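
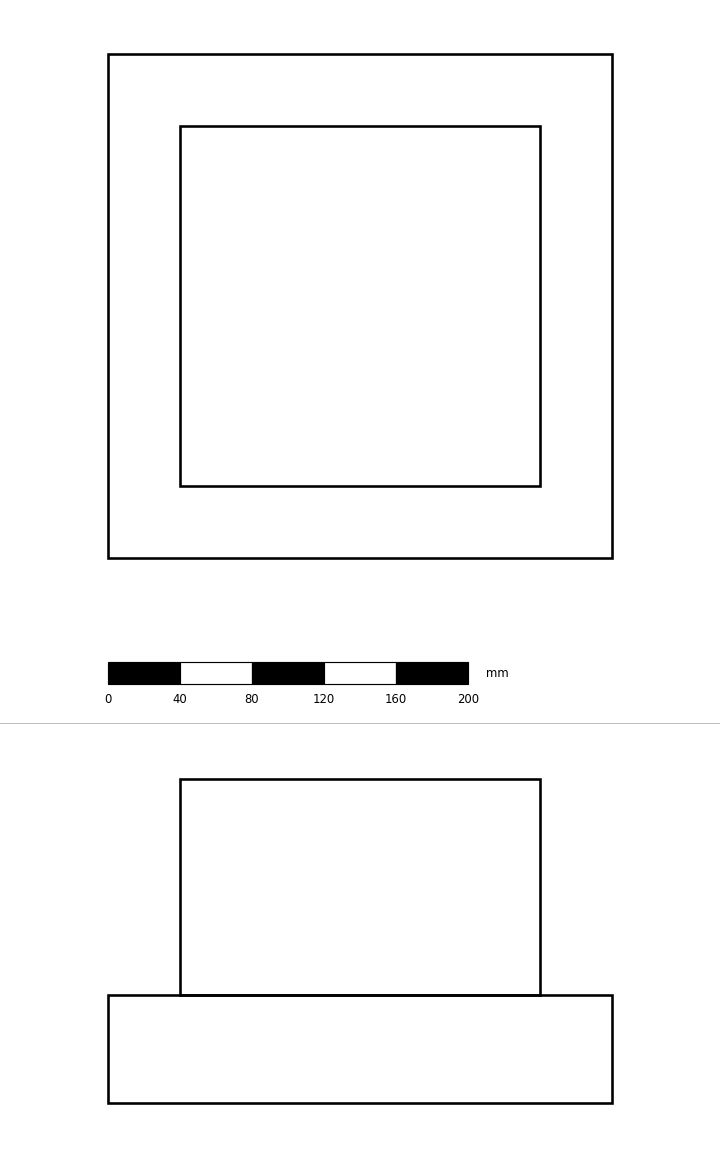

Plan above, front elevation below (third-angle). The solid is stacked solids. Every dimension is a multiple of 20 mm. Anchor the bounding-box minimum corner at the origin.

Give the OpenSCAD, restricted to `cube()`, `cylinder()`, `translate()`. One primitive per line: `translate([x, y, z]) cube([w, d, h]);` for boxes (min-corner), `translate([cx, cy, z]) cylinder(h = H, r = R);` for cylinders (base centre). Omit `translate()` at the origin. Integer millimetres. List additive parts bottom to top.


cube([280, 280, 60]);
translate([40, 40, 60]) cube([200, 200, 120]);


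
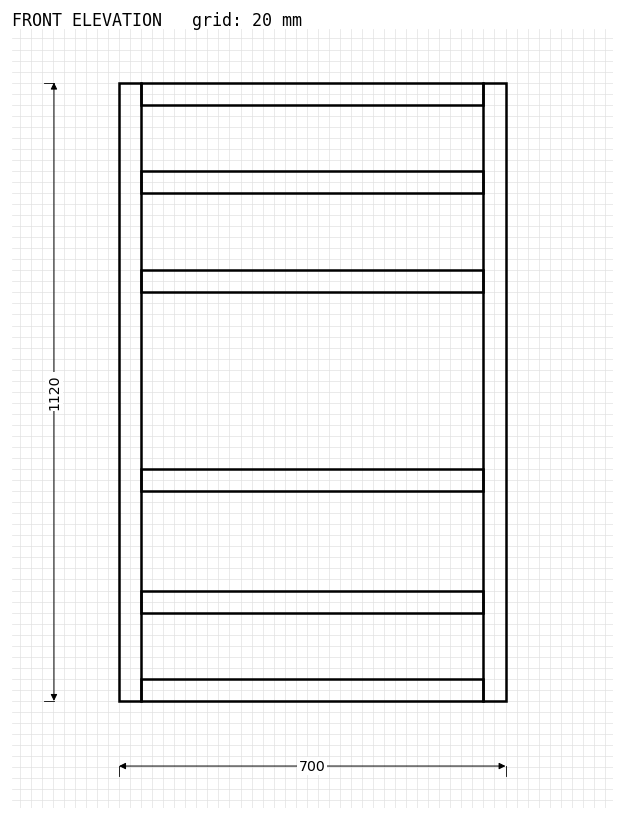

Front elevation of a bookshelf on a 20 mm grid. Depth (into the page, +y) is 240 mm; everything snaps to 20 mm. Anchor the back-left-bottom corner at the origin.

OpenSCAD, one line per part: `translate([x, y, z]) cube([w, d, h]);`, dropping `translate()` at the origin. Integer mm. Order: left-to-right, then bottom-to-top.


cube([40, 240, 1120]);
translate([40, 0, 0]) cube([620, 240, 40]);
translate([40, 0, 160]) cube([620, 240, 40]);
translate([40, 0, 380]) cube([620, 240, 40]);
translate([40, 0, 740]) cube([620, 240, 40]);
translate([40, 0, 920]) cube([620, 240, 40]);
translate([40, 0, 1080]) cube([620, 240, 40]);
translate([660, 0, 0]) cube([40, 240, 1120]);


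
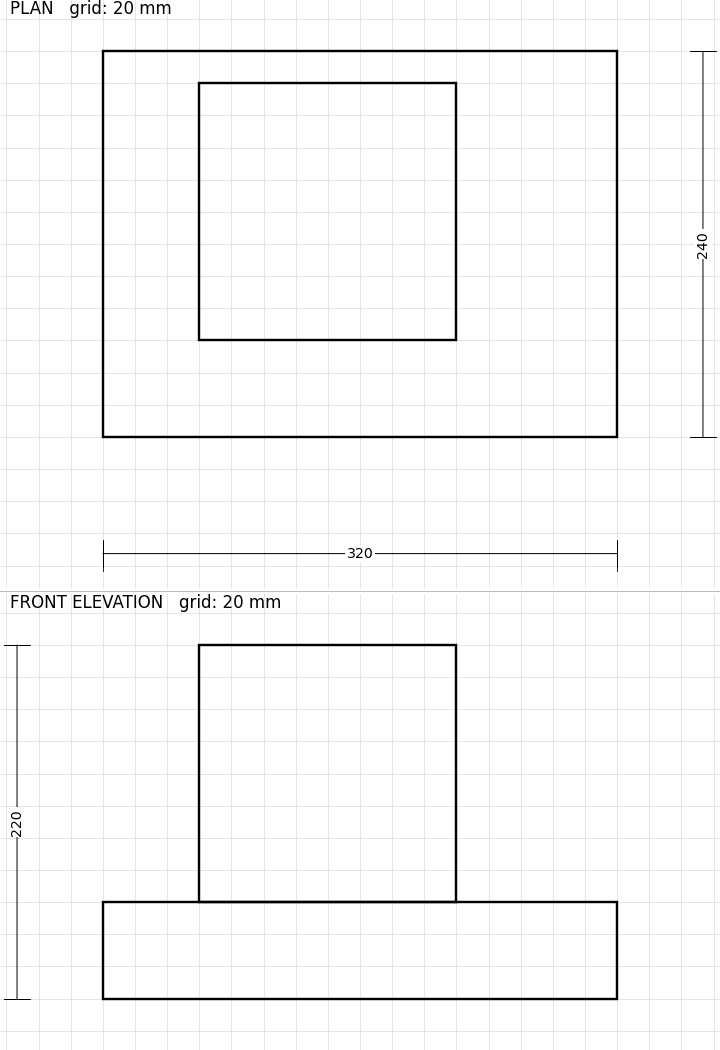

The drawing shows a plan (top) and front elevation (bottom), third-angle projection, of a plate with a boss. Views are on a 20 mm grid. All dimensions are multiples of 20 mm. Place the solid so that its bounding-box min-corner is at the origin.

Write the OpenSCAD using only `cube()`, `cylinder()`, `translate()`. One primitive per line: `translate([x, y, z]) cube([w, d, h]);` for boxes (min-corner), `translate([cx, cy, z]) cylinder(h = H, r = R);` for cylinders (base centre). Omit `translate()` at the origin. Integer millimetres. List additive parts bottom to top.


cube([320, 240, 60]);
translate([60, 60, 60]) cube([160, 160, 160]);


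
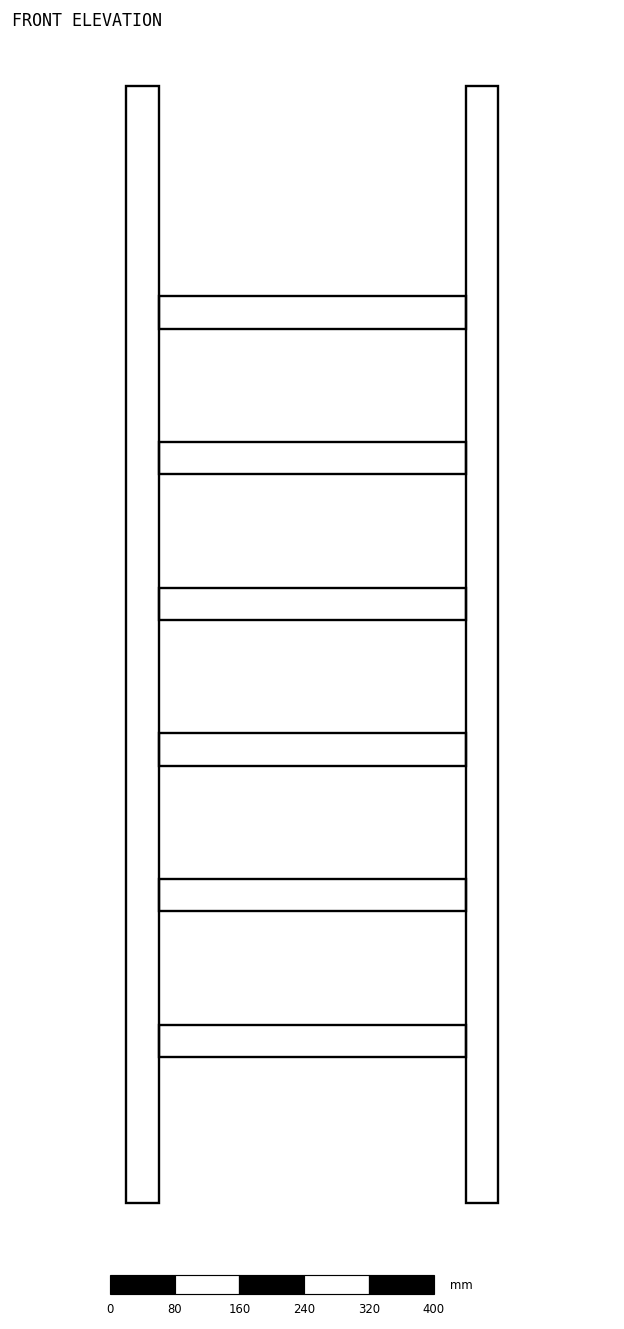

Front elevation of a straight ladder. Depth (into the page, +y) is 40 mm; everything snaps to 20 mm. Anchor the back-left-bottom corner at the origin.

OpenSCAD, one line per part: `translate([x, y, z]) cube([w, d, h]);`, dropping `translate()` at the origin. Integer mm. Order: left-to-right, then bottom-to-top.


cube([40, 40, 1380]);
translate([40, 0, 180]) cube([380, 40, 40]);
translate([40, 0, 360]) cube([380, 40, 40]);
translate([40, 0, 540]) cube([380, 40, 40]);
translate([40, 0, 720]) cube([380, 40, 40]);
translate([40, 0, 900]) cube([380, 40, 40]);
translate([40, 0, 1080]) cube([380, 40, 40]);
translate([420, 0, 0]) cube([40, 40, 1380]);


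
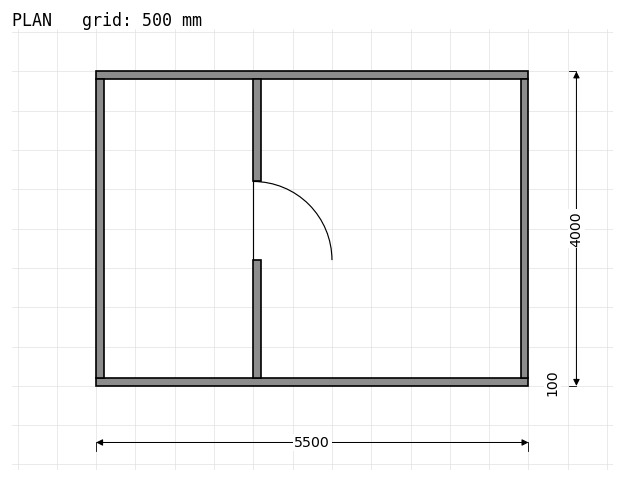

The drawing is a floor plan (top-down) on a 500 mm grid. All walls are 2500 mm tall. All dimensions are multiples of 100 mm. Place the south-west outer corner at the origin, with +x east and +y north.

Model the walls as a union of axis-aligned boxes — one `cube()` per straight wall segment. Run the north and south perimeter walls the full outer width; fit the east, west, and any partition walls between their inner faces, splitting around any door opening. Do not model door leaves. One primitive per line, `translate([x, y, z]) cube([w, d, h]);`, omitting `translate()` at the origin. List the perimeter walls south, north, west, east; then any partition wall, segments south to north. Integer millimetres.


cube([5500, 100, 2500]);
translate([0, 3900, 0]) cube([5500, 100, 2500]);
translate([0, 100, 0]) cube([100, 3800, 2500]);
translate([5400, 100, 0]) cube([100, 3800, 2500]);
translate([2000, 100, 0]) cube([100, 1500, 2500]);
translate([2000, 2600, 0]) cube([100, 1300, 2500]);


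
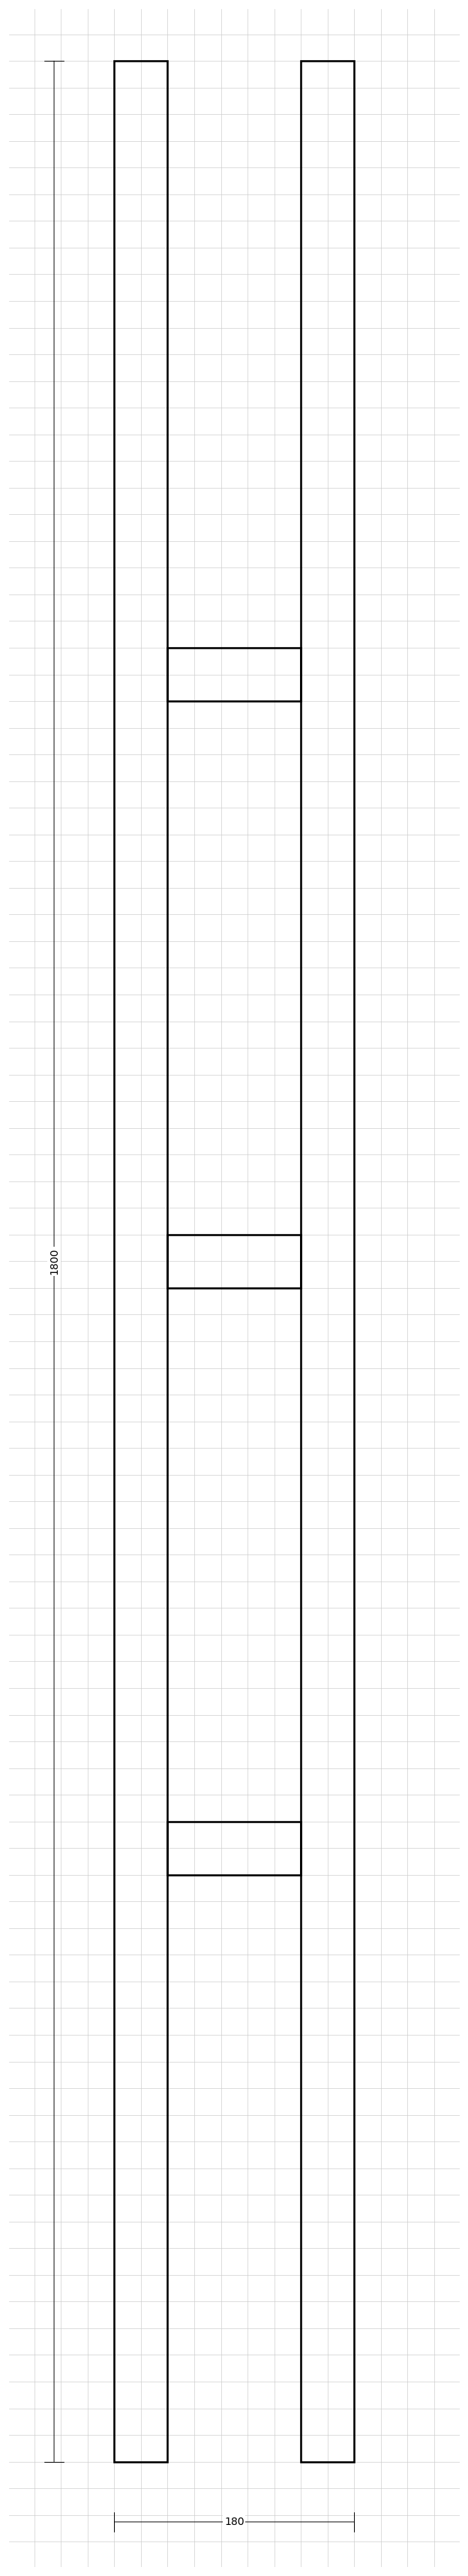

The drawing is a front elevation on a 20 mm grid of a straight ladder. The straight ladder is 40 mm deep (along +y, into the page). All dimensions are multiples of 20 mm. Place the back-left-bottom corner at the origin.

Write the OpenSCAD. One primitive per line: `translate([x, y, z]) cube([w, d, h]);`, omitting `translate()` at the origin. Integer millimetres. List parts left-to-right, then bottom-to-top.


cube([40, 40, 1800]);
translate([40, 0, 440]) cube([100, 40, 40]);
translate([40, 0, 880]) cube([100, 40, 40]);
translate([40, 0, 1320]) cube([100, 40, 40]);
translate([140, 0, 0]) cube([40, 40, 1800]);


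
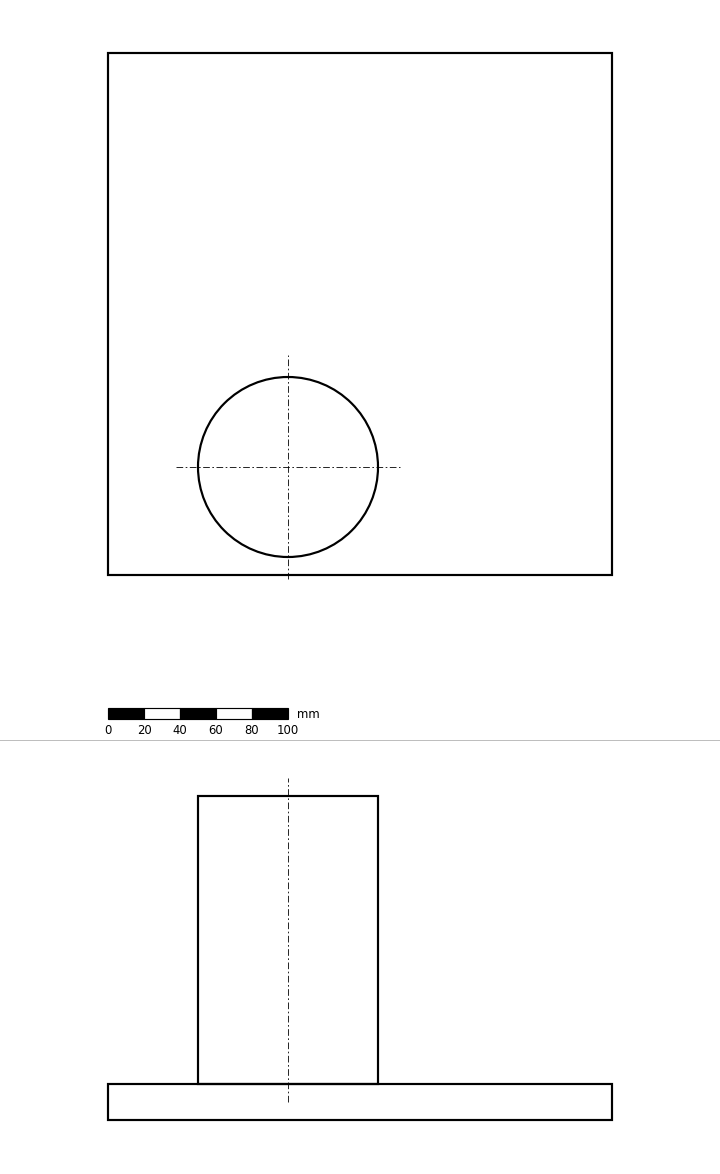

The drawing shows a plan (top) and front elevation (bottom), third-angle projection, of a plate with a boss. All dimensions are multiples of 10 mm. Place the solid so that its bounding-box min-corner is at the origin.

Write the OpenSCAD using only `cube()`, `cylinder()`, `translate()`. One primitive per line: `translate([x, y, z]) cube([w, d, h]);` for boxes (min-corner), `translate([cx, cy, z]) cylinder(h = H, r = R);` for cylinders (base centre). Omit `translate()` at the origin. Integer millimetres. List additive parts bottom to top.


cube([280, 290, 20]);
translate([100, 60, 20]) cylinder(h = 160, r = 50);


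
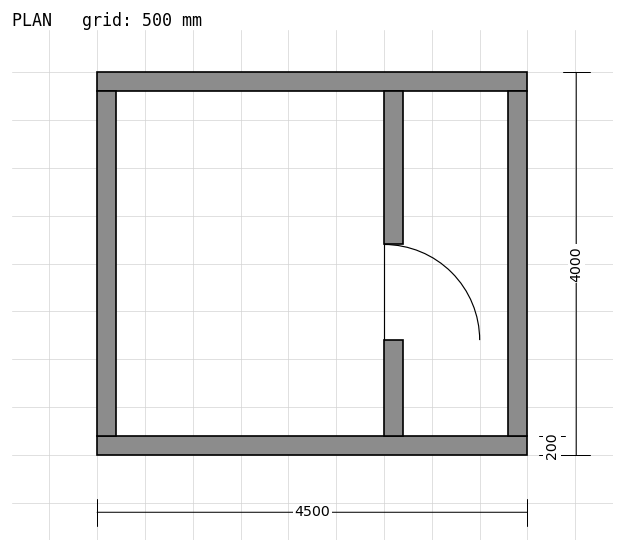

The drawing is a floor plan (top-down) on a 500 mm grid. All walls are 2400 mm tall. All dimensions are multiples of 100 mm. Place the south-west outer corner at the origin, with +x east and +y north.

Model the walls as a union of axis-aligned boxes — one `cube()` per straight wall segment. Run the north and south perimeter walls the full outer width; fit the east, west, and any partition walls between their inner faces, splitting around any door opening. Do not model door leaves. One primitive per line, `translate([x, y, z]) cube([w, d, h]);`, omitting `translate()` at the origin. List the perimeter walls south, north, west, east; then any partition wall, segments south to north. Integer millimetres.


cube([4500, 200, 2400]);
translate([0, 3800, 0]) cube([4500, 200, 2400]);
translate([0, 200, 0]) cube([200, 3600, 2400]);
translate([4300, 200, 0]) cube([200, 3600, 2400]);
translate([3000, 200, 0]) cube([200, 1000, 2400]);
translate([3000, 2200, 0]) cube([200, 1600, 2400]);


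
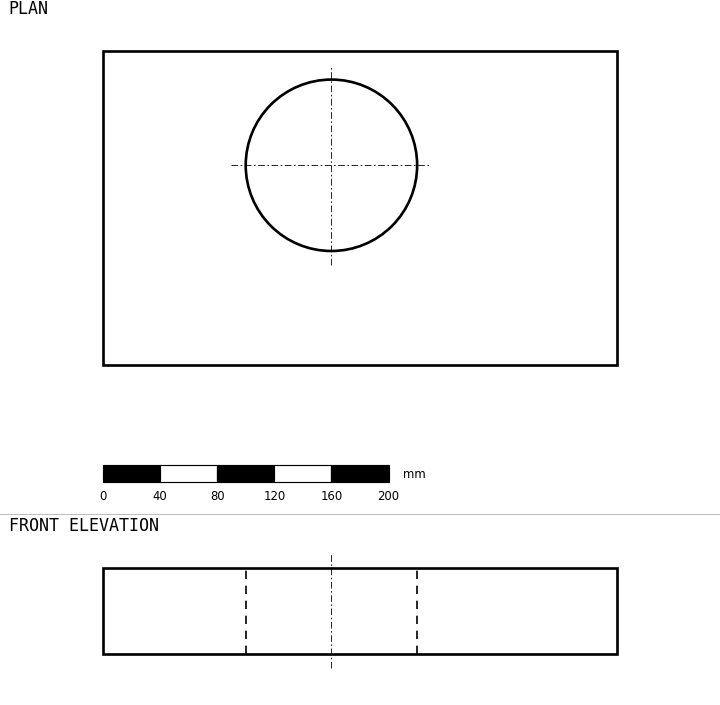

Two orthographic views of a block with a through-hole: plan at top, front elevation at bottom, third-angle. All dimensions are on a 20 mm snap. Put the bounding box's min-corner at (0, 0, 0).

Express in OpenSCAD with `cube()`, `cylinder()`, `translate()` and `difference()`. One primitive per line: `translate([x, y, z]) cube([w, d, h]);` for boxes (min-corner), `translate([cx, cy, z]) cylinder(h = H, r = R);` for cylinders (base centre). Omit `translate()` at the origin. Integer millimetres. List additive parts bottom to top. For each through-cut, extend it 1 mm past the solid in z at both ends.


difference() {
  cube([360, 220, 60]);
  translate([160, 140, -1]) cylinder(h = 62, r = 60);
}


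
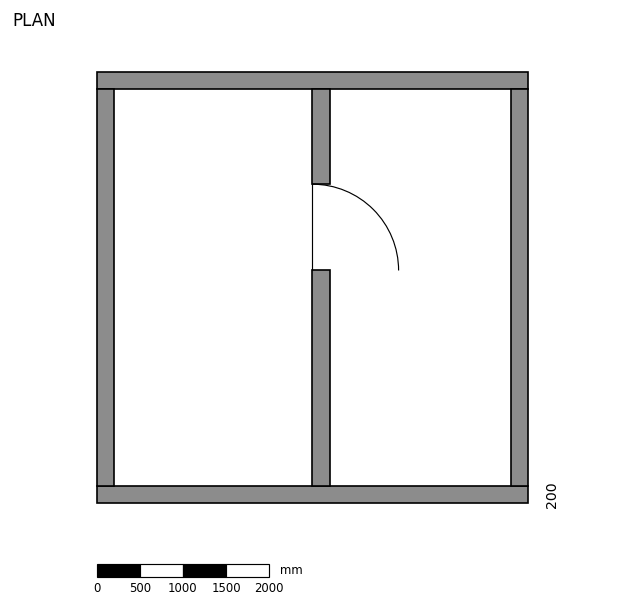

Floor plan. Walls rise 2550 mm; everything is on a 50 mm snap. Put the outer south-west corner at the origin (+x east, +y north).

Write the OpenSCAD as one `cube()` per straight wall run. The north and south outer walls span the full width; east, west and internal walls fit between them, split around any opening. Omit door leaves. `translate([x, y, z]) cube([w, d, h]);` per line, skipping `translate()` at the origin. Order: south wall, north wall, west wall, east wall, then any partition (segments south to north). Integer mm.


cube([5000, 200, 2550]);
translate([0, 4800, 0]) cube([5000, 200, 2550]);
translate([0, 200, 0]) cube([200, 4600, 2550]);
translate([4800, 200, 0]) cube([200, 4600, 2550]);
translate([2500, 200, 0]) cube([200, 2500, 2550]);
translate([2500, 3700, 0]) cube([200, 1100, 2550]);


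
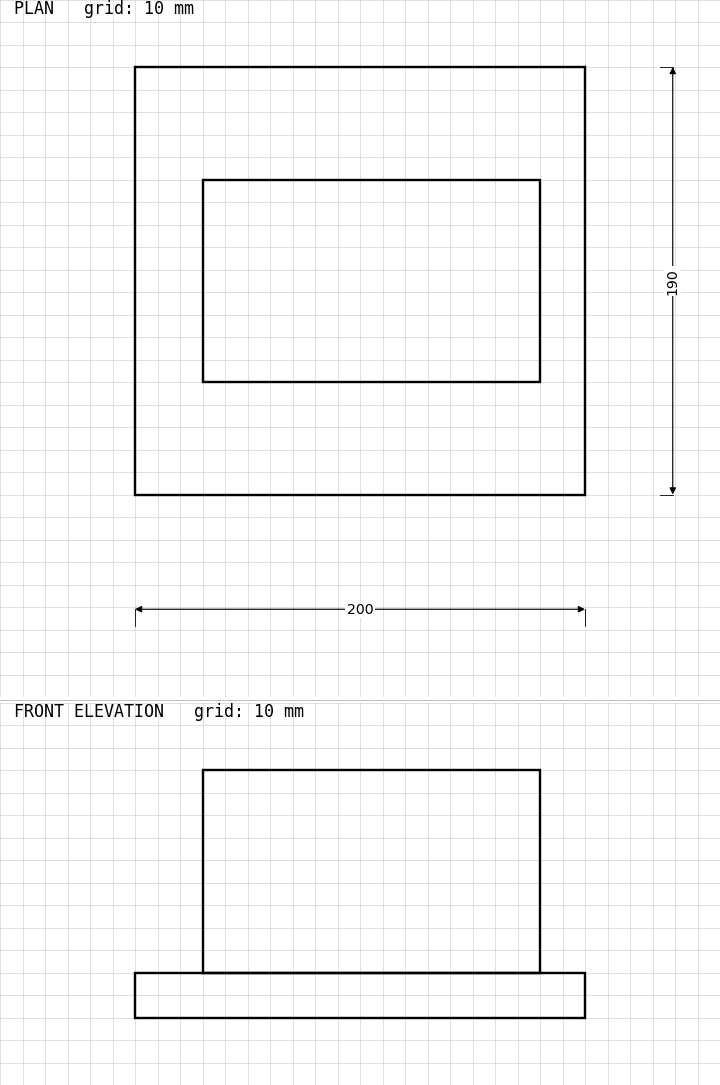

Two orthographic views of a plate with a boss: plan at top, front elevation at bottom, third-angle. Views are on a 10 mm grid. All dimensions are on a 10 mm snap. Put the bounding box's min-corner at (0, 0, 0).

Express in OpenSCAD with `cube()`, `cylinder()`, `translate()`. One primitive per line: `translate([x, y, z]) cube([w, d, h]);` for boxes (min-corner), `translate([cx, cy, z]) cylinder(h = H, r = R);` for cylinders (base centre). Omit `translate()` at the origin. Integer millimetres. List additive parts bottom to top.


cube([200, 190, 20]);
translate([30, 50, 20]) cube([150, 90, 90]);


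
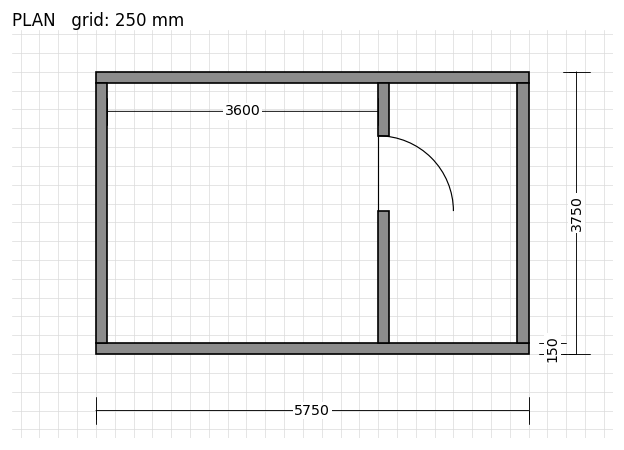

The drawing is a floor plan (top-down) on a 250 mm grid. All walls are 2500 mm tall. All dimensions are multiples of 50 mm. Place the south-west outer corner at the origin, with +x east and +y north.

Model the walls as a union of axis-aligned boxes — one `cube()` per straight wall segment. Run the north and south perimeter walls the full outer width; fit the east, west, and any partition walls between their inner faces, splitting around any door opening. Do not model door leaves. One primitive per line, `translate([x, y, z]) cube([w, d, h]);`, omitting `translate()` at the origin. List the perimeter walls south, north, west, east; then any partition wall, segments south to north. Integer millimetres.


cube([5750, 150, 2500]);
translate([0, 3600, 0]) cube([5750, 150, 2500]);
translate([0, 150, 0]) cube([150, 3450, 2500]);
translate([5600, 150, 0]) cube([150, 3450, 2500]);
translate([3750, 150, 0]) cube([150, 1750, 2500]);
translate([3750, 2900, 0]) cube([150, 700, 2500]);


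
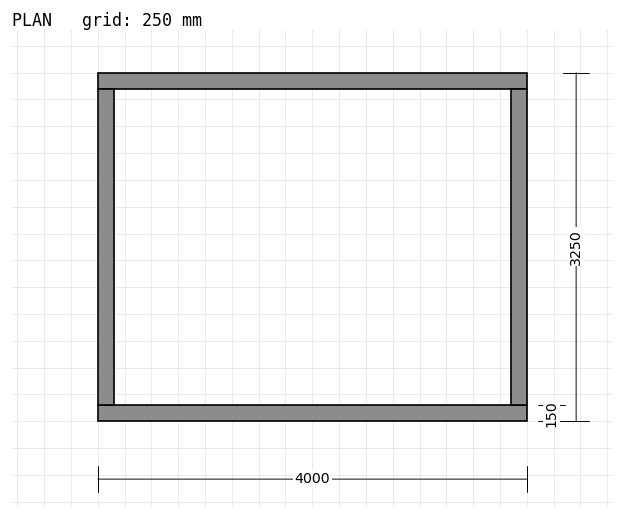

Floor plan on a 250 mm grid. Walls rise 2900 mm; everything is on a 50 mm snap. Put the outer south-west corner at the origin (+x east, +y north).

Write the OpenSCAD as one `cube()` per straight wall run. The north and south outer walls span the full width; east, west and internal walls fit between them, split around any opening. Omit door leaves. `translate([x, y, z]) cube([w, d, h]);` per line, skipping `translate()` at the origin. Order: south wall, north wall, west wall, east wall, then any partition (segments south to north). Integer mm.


cube([4000, 150, 2900]);
translate([0, 3100, 0]) cube([4000, 150, 2900]);
translate([0, 150, 0]) cube([150, 2950, 2900]);
translate([3850, 150, 0]) cube([150, 2950, 2900]);


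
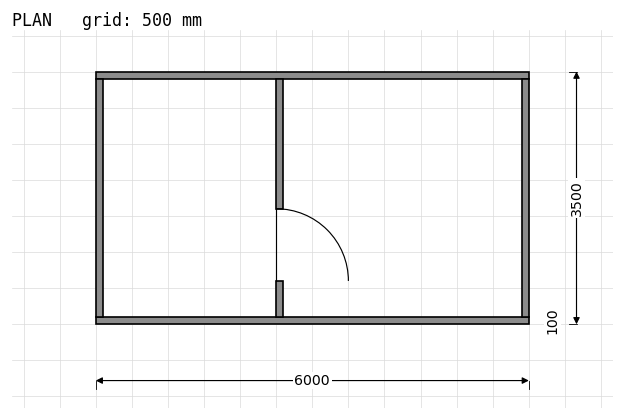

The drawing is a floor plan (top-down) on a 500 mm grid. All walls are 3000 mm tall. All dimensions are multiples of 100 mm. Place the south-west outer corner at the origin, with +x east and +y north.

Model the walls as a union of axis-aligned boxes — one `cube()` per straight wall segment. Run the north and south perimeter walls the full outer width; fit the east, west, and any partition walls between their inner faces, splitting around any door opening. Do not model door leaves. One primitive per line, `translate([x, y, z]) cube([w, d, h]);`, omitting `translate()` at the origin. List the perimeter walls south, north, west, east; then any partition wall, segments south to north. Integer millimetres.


cube([6000, 100, 3000]);
translate([0, 3400, 0]) cube([6000, 100, 3000]);
translate([0, 100, 0]) cube([100, 3300, 3000]);
translate([5900, 100, 0]) cube([100, 3300, 3000]);
translate([2500, 100, 0]) cube([100, 500, 3000]);
translate([2500, 1600, 0]) cube([100, 1800, 3000]);


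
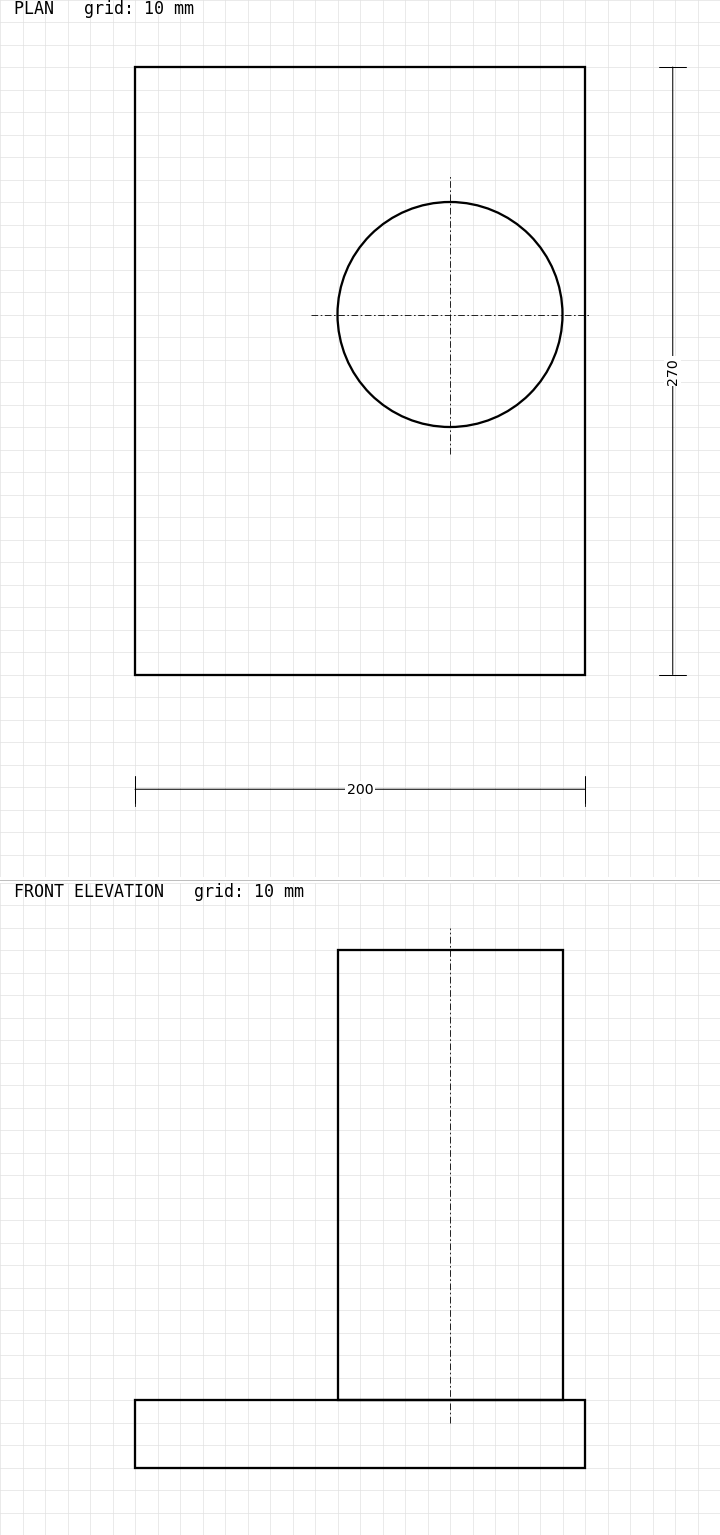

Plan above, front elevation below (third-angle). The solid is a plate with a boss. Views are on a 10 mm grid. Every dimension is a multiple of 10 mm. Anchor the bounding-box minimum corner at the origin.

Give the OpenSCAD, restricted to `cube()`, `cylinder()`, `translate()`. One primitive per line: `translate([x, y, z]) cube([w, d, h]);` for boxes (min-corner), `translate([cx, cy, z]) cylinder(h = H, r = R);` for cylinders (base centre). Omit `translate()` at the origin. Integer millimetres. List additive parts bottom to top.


cube([200, 270, 30]);
translate([140, 160, 30]) cylinder(h = 200, r = 50);


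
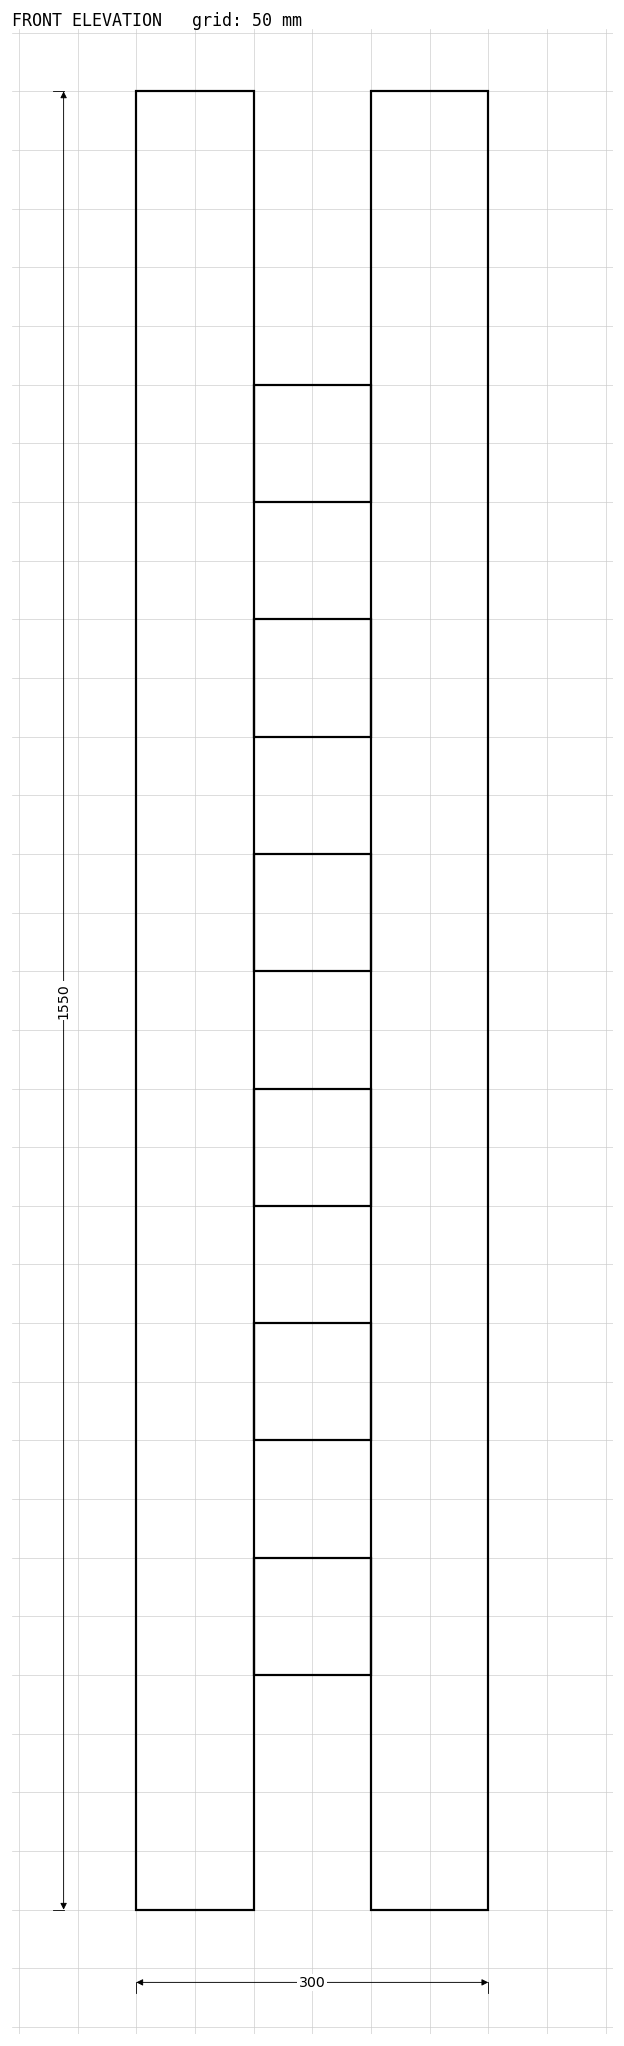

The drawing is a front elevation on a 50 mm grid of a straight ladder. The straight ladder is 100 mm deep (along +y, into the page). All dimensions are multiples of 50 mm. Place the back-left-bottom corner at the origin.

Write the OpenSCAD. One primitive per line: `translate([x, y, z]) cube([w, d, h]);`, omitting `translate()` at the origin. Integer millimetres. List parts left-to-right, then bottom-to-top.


cube([100, 100, 1550]);
translate([100, 0, 200]) cube([100, 100, 100]);
translate([100, 0, 400]) cube([100, 100, 100]);
translate([100, 0, 600]) cube([100, 100, 100]);
translate([100, 0, 800]) cube([100, 100, 100]);
translate([100, 0, 1000]) cube([100, 100, 100]);
translate([100, 0, 1200]) cube([100, 100, 100]);
translate([200, 0, 0]) cube([100, 100, 1550]);


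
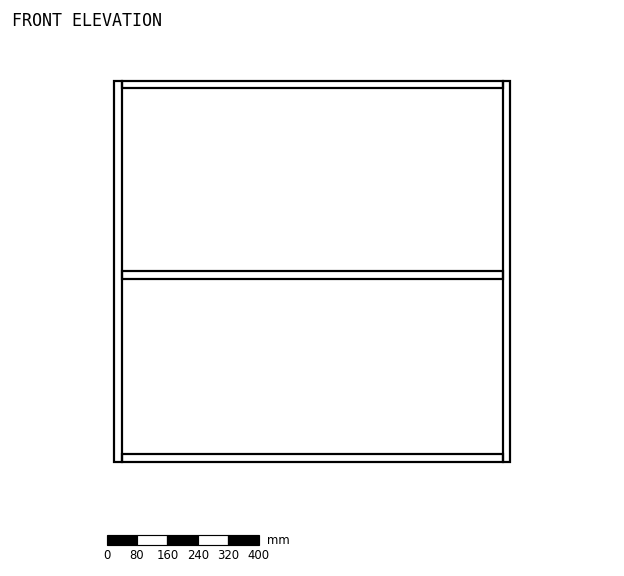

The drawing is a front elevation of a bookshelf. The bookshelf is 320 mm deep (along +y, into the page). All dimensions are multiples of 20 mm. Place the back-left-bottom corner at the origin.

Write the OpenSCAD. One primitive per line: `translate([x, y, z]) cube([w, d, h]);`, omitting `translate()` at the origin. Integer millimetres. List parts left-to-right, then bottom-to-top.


cube([20, 320, 1000]);
translate([20, 0, 0]) cube([1000, 320, 20]);
translate([20, 0, 480]) cube([1000, 320, 20]);
translate([20, 0, 980]) cube([1000, 320, 20]);
translate([1020, 0, 0]) cube([20, 320, 1000]);


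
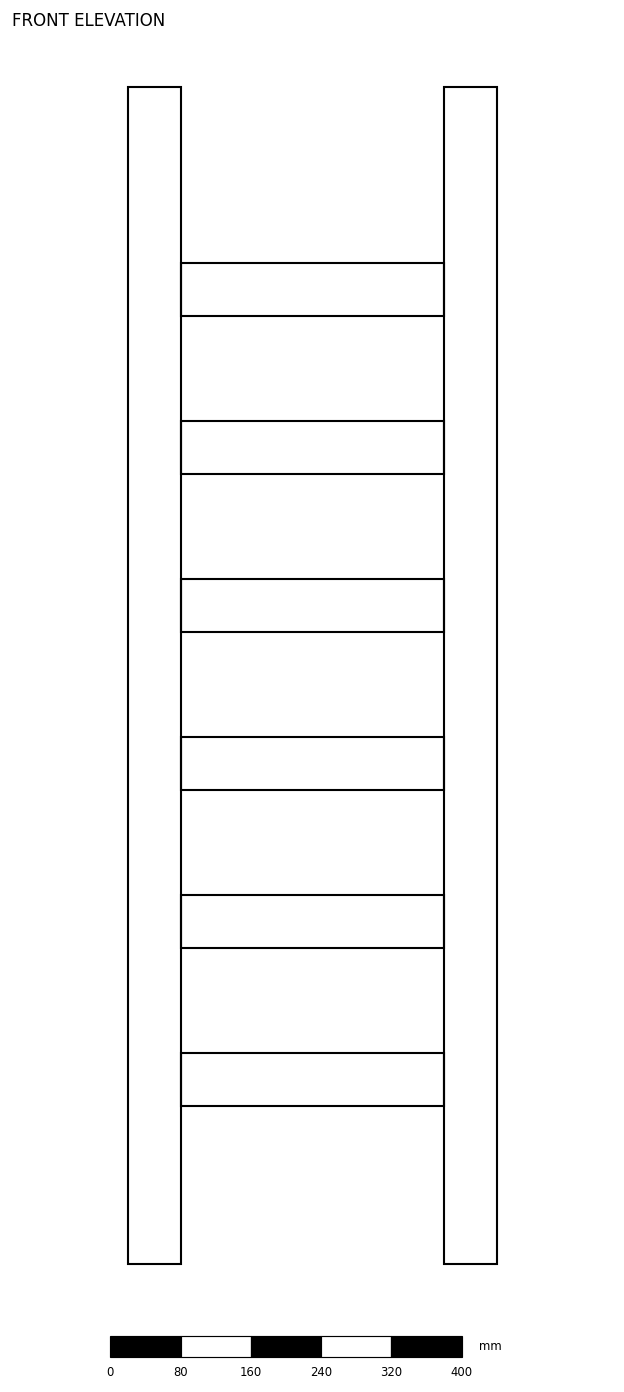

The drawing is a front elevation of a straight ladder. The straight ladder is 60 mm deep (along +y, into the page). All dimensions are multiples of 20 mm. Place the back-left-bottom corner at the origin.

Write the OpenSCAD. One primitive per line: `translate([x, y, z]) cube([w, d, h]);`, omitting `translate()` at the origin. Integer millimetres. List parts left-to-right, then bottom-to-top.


cube([60, 60, 1340]);
translate([60, 0, 180]) cube([300, 60, 60]);
translate([60, 0, 360]) cube([300, 60, 60]);
translate([60, 0, 540]) cube([300, 60, 60]);
translate([60, 0, 720]) cube([300, 60, 60]);
translate([60, 0, 900]) cube([300, 60, 60]);
translate([60, 0, 1080]) cube([300, 60, 60]);
translate([360, 0, 0]) cube([60, 60, 1340]);


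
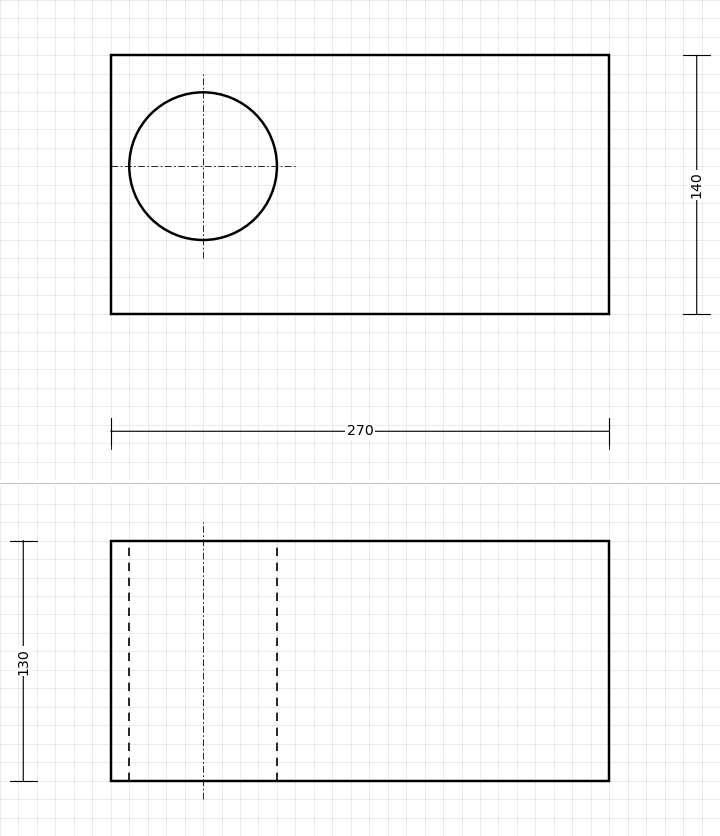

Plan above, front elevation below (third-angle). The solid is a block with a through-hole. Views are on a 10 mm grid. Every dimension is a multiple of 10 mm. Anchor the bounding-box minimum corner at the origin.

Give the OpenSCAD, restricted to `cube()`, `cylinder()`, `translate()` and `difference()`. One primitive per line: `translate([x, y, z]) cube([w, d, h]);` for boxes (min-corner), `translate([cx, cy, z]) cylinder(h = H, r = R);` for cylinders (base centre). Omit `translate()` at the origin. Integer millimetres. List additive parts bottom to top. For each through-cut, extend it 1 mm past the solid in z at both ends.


difference() {
  cube([270, 140, 130]);
  translate([50, 80, -1]) cylinder(h = 132, r = 40);
}


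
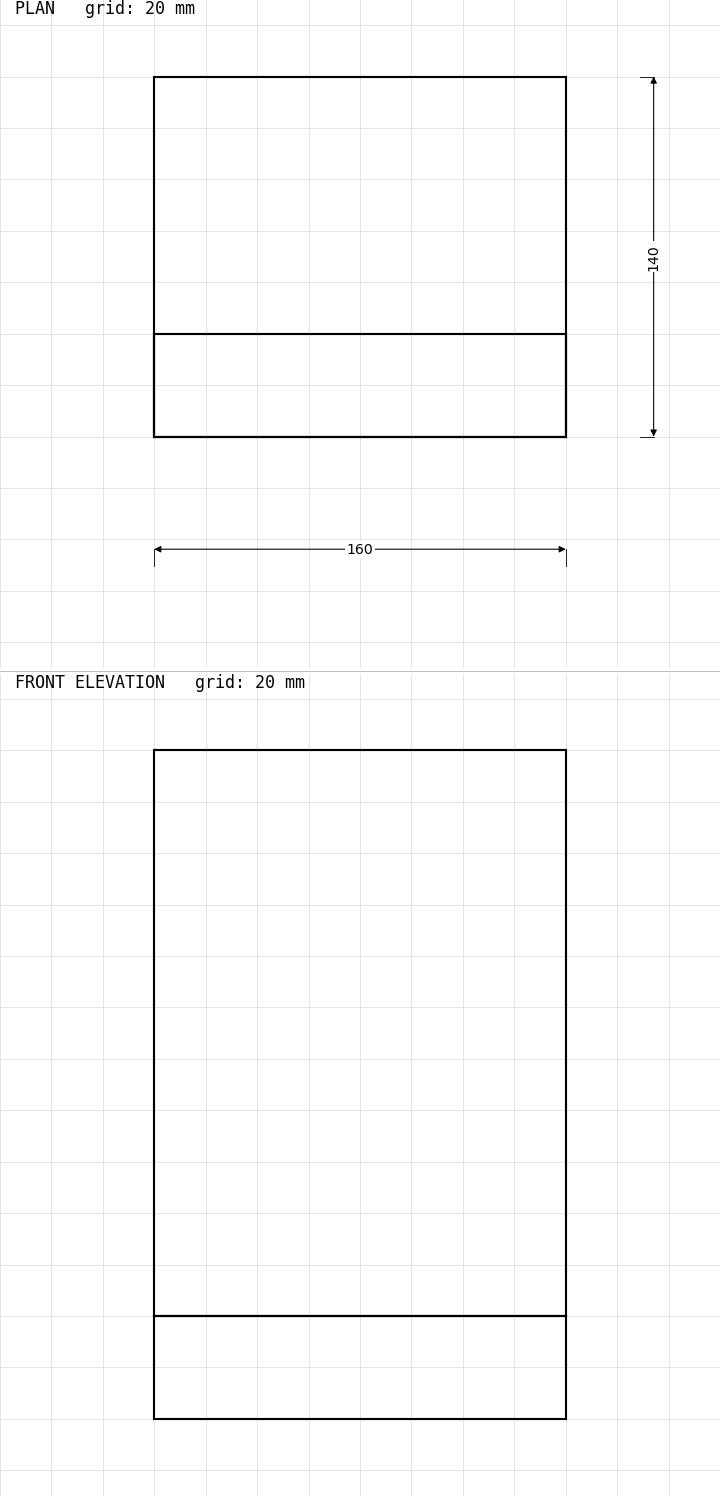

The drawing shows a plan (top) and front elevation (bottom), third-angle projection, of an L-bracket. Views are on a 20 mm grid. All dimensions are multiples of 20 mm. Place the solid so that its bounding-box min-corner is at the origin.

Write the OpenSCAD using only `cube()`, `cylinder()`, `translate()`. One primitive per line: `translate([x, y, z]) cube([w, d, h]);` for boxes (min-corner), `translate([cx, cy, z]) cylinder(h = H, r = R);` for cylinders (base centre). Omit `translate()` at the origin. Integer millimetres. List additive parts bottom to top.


cube([160, 140, 40]);
translate([0, 0, 40]) cube([160, 40, 220]);


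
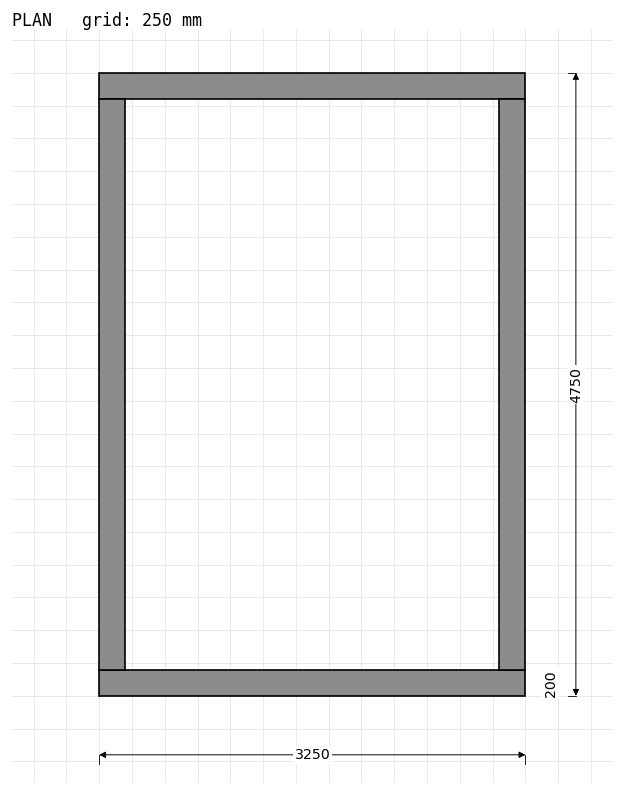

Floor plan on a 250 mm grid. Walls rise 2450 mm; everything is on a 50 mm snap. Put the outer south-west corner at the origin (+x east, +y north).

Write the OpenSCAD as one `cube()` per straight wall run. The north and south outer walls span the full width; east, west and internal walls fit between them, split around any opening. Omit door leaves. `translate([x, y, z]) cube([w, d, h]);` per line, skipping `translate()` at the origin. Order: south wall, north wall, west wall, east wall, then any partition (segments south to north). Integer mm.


cube([3250, 200, 2450]);
translate([0, 4550, 0]) cube([3250, 200, 2450]);
translate([0, 200, 0]) cube([200, 4350, 2450]);
translate([3050, 200, 0]) cube([200, 4350, 2450]);


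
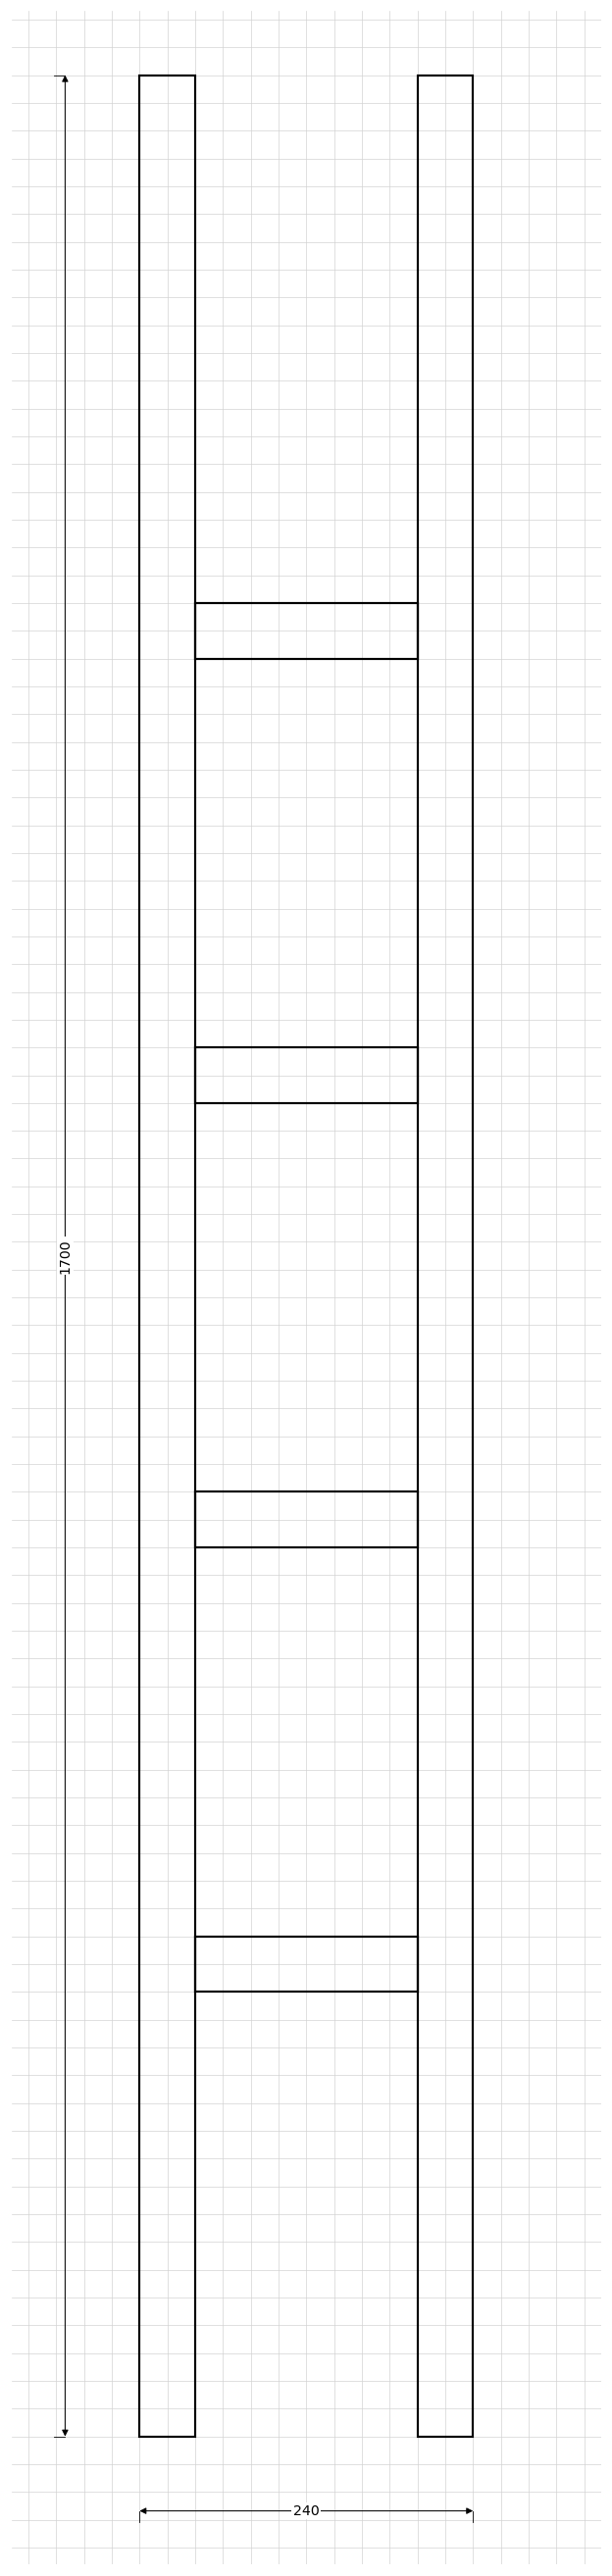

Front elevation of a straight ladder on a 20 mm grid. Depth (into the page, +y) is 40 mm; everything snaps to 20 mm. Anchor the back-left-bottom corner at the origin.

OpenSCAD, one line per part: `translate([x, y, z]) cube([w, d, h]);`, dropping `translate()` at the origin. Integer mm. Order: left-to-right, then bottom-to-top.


cube([40, 40, 1700]);
translate([40, 0, 320]) cube([160, 40, 40]);
translate([40, 0, 640]) cube([160, 40, 40]);
translate([40, 0, 960]) cube([160, 40, 40]);
translate([40, 0, 1280]) cube([160, 40, 40]);
translate([200, 0, 0]) cube([40, 40, 1700]);


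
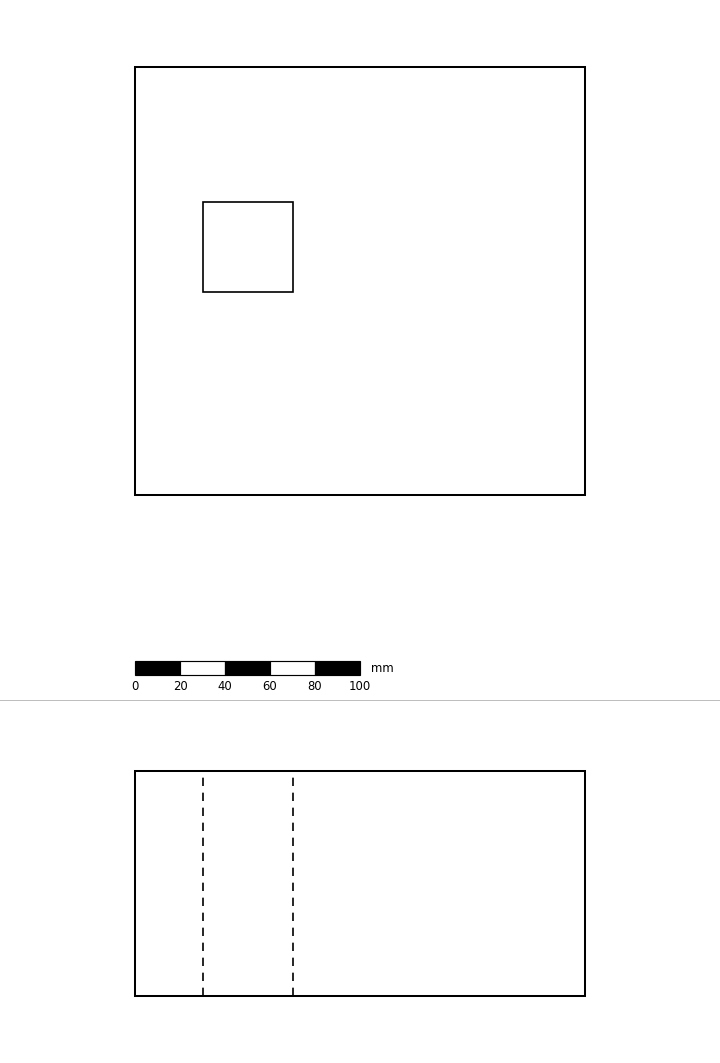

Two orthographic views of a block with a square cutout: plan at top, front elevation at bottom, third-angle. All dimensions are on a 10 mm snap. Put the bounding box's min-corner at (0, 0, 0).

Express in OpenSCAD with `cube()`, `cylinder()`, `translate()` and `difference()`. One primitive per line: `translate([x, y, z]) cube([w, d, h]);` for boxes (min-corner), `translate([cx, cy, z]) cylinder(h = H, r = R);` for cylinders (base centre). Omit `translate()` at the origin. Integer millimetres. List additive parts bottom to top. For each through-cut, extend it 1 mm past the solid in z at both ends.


difference() {
  cube([200, 190, 100]);
  translate([30, 90, -1]) cube([40, 40, 102]);
}


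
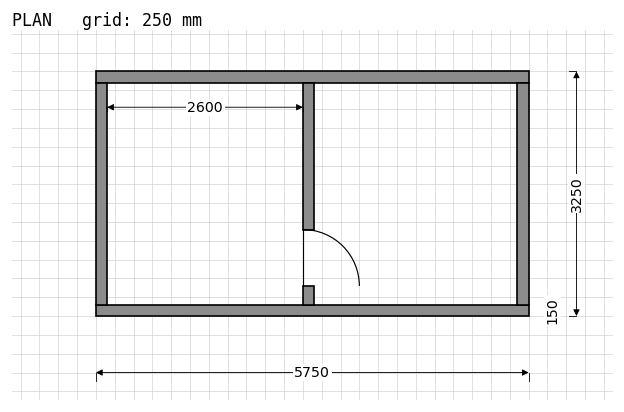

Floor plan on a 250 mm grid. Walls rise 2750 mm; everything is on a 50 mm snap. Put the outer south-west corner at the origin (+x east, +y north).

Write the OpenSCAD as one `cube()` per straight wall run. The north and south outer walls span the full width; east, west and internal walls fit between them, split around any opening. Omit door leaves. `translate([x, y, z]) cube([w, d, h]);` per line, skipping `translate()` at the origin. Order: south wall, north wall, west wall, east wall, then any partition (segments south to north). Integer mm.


cube([5750, 150, 2750]);
translate([0, 3100, 0]) cube([5750, 150, 2750]);
translate([0, 150, 0]) cube([150, 2950, 2750]);
translate([5600, 150, 0]) cube([150, 2950, 2750]);
translate([2750, 150, 0]) cube([150, 250, 2750]);
translate([2750, 1150, 0]) cube([150, 1950, 2750]);


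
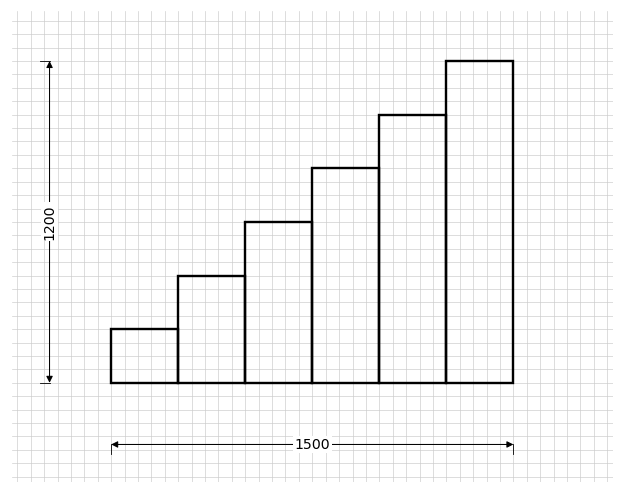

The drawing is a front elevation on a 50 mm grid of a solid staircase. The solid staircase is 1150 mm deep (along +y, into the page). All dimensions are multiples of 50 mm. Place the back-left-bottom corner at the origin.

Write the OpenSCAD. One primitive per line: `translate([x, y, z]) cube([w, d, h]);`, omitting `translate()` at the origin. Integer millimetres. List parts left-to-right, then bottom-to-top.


cube([250, 1150, 200]);
translate([250, 0, 0]) cube([250, 1150, 400]);
translate([500, 0, 0]) cube([250, 1150, 600]);
translate([750, 0, 0]) cube([250, 1150, 800]);
translate([1000, 0, 0]) cube([250, 1150, 1000]);
translate([1250, 0, 0]) cube([250, 1150, 1200]);


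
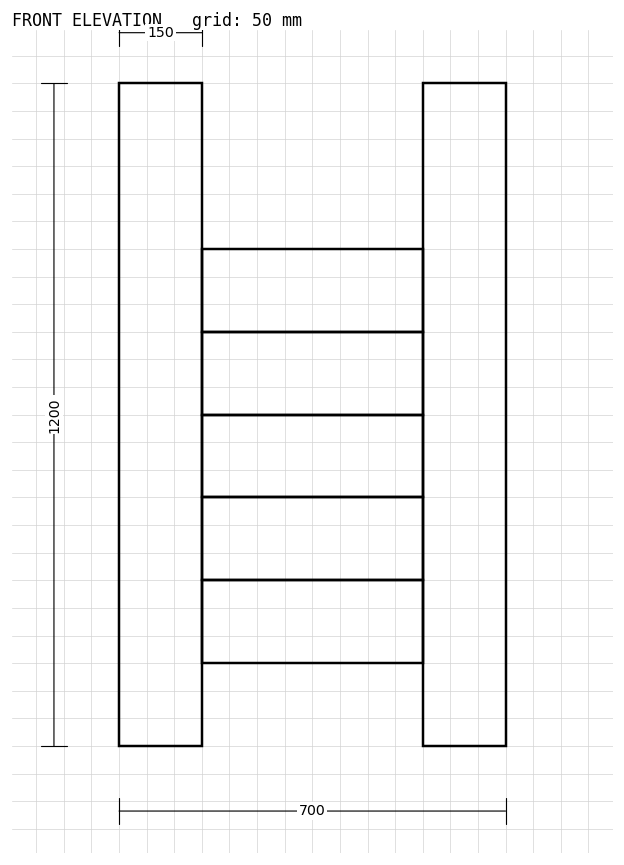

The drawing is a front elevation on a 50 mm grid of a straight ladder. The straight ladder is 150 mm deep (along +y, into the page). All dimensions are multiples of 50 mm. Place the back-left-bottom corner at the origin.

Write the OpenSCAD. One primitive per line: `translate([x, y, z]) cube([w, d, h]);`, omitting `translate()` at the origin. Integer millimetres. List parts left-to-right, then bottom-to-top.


cube([150, 150, 1200]);
translate([150, 0, 150]) cube([400, 150, 150]);
translate([150, 0, 300]) cube([400, 150, 150]);
translate([150, 0, 450]) cube([400, 150, 150]);
translate([150, 0, 600]) cube([400, 150, 150]);
translate([150, 0, 750]) cube([400, 150, 150]);
translate([550, 0, 0]) cube([150, 150, 1200]);


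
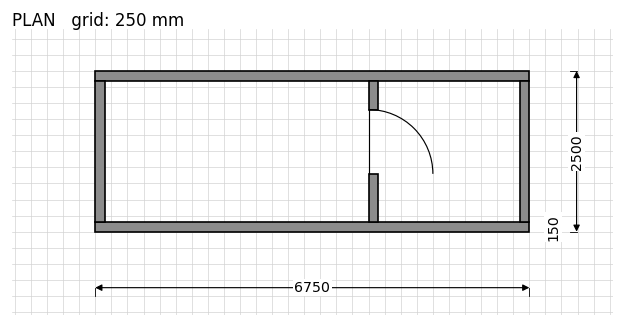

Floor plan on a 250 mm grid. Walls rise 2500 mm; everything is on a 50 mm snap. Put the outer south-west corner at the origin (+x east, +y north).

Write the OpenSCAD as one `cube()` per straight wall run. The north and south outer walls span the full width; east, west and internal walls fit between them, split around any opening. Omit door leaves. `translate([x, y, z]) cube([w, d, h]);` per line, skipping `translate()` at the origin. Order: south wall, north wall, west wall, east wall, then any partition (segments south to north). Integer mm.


cube([6750, 150, 2500]);
translate([0, 2350, 0]) cube([6750, 150, 2500]);
translate([0, 150, 0]) cube([150, 2200, 2500]);
translate([6600, 150, 0]) cube([150, 2200, 2500]);
translate([4250, 150, 0]) cube([150, 750, 2500]);
translate([4250, 1900, 0]) cube([150, 450, 2500]);


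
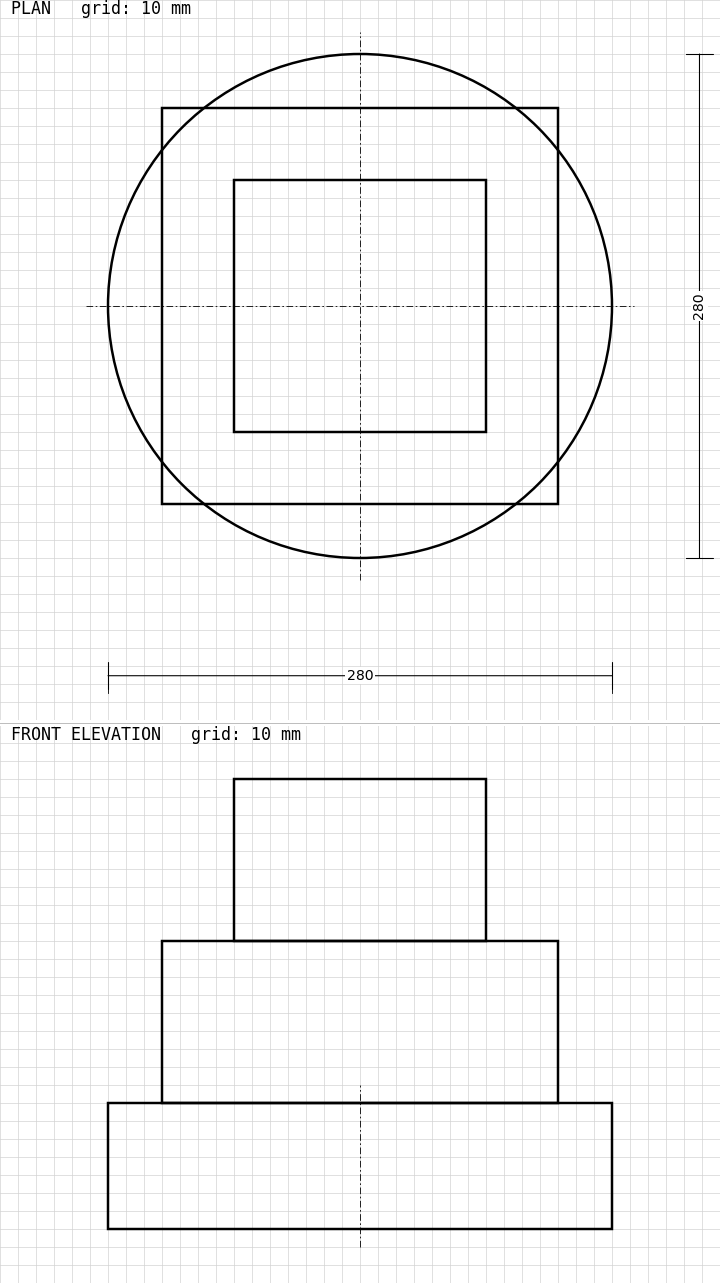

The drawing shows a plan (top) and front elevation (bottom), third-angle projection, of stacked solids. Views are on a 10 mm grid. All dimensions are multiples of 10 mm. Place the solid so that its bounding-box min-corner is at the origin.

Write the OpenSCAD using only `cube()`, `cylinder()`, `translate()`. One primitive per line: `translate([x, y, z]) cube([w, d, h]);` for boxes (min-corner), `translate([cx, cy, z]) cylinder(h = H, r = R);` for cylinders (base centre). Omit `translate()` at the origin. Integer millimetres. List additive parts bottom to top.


translate([140, 140, 0]) cylinder(h = 70, r = 140);
translate([30, 30, 70]) cube([220, 220, 90]);
translate([70, 70, 160]) cube([140, 140, 90]);


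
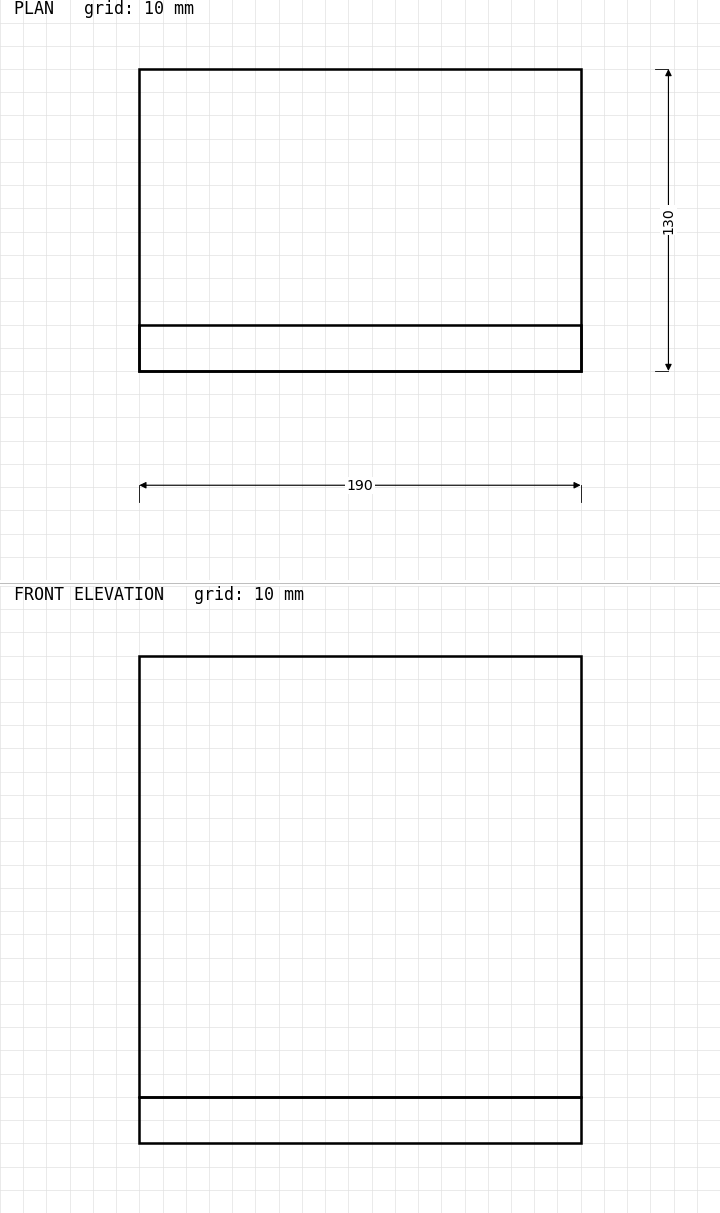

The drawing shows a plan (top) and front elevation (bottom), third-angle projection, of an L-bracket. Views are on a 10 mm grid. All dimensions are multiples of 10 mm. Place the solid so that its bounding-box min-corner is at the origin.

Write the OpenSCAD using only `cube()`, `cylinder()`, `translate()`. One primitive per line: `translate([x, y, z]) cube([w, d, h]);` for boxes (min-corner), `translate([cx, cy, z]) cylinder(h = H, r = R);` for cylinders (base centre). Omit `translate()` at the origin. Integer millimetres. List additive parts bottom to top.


cube([190, 130, 20]);
translate([0, 0, 20]) cube([190, 20, 190]);


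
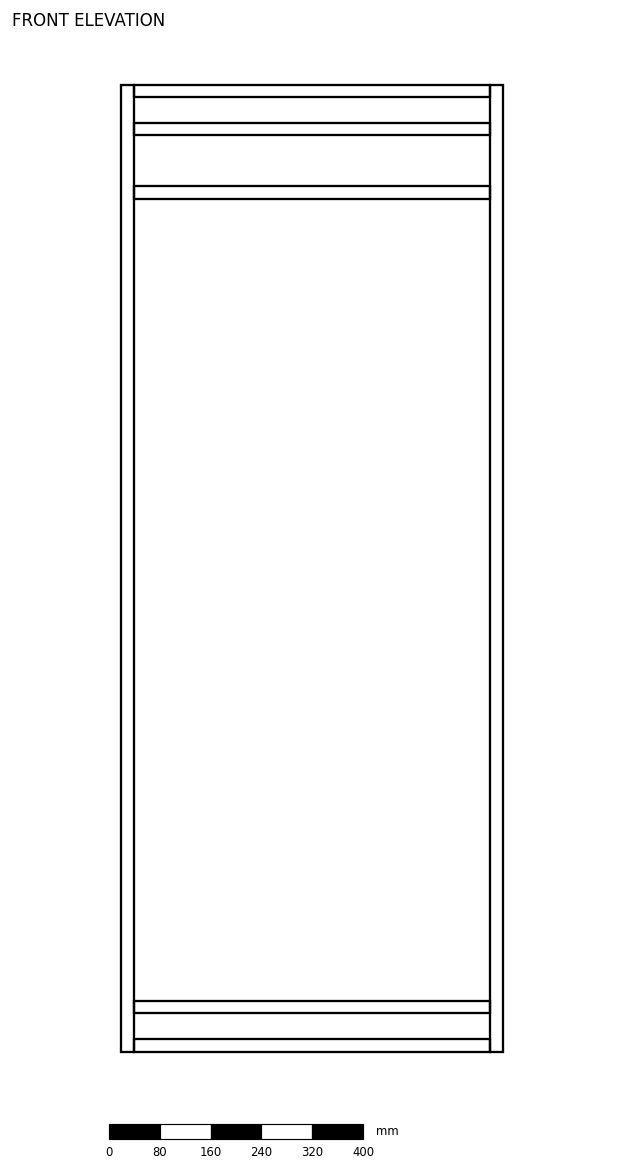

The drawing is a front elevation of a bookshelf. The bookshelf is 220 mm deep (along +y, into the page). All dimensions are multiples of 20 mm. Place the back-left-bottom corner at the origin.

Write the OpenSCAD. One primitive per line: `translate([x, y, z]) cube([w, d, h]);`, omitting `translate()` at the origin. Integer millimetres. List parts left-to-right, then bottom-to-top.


cube([20, 220, 1520]);
translate([20, 0, 0]) cube([560, 220, 20]);
translate([20, 0, 60]) cube([560, 220, 20]);
translate([20, 0, 1340]) cube([560, 220, 20]);
translate([20, 0, 1440]) cube([560, 220, 20]);
translate([20, 0, 1500]) cube([560, 220, 20]);
translate([580, 0, 0]) cube([20, 220, 1520]);


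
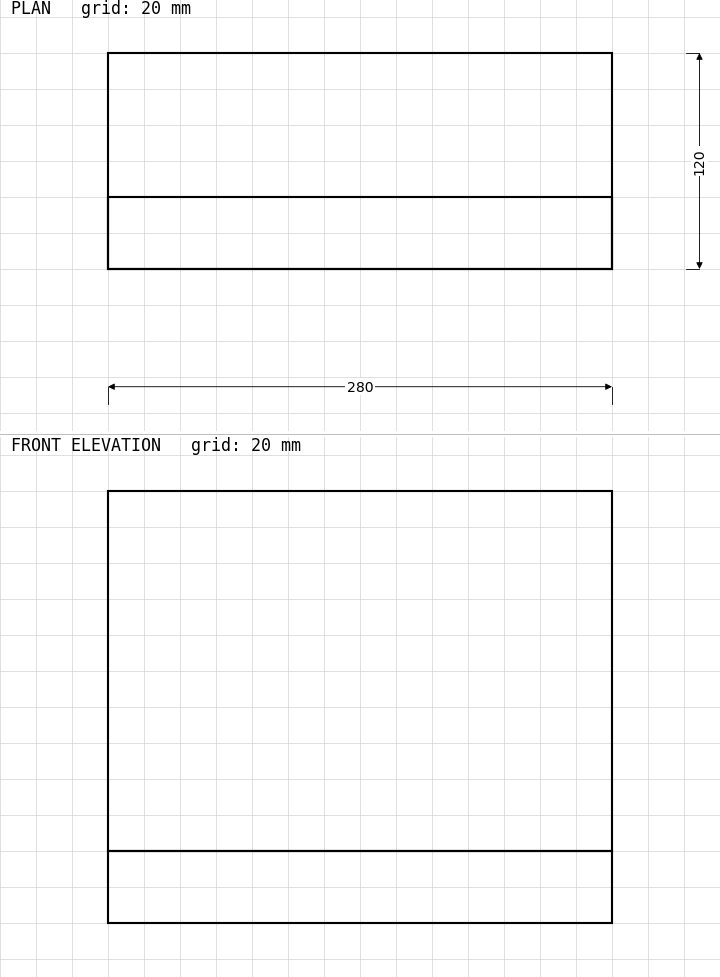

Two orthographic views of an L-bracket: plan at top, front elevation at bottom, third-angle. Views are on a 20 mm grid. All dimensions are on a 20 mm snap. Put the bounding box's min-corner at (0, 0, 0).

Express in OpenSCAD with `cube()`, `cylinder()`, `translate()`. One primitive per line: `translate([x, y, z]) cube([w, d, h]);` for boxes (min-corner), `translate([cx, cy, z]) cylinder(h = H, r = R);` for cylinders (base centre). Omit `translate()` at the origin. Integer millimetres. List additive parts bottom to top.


cube([280, 120, 40]);
translate([0, 0, 40]) cube([280, 40, 200]);


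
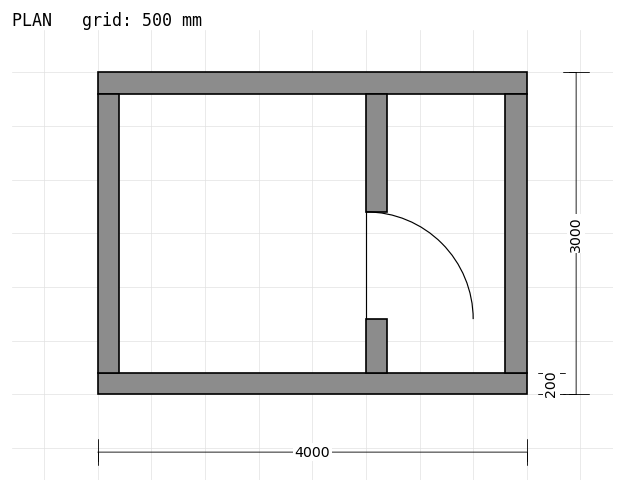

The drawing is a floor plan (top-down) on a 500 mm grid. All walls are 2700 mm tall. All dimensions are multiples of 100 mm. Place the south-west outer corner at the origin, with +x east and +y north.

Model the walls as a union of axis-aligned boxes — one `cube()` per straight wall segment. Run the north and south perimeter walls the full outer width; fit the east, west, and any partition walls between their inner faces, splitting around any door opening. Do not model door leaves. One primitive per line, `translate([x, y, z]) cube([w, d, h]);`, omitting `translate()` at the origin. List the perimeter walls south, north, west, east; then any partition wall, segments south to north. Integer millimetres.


cube([4000, 200, 2700]);
translate([0, 2800, 0]) cube([4000, 200, 2700]);
translate([0, 200, 0]) cube([200, 2600, 2700]);
translate([3800, 200, 0]) cube([200, 2600, 2700]);
translate([2500, 200, 0]) cube([200, 500, 2700]);
translate([2500, 1700, 0]) cube([200, 1100, 2700]);


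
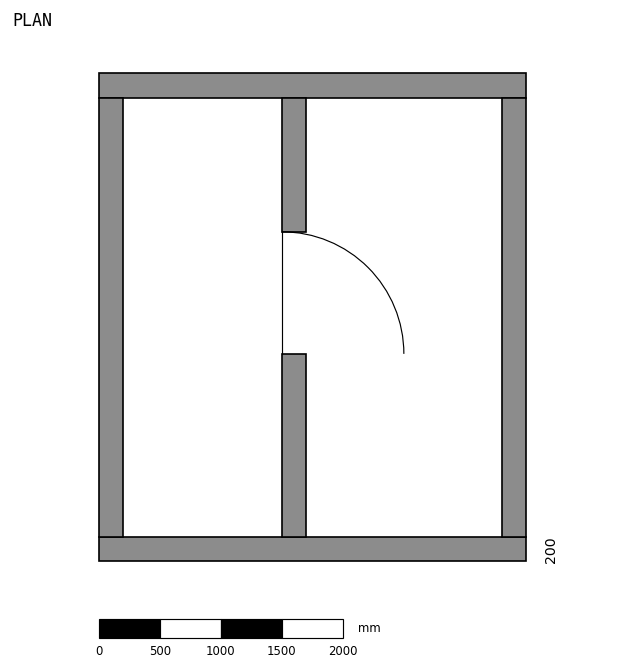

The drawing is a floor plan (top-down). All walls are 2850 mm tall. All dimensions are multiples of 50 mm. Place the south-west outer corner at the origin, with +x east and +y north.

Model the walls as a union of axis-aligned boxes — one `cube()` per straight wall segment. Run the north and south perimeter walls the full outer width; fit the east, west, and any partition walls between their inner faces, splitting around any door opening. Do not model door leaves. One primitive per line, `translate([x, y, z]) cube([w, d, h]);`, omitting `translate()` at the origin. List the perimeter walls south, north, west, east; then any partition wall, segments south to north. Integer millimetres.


cube([3500, 200, 2850]);
translate([0, 3800, 0]) cube([3500, 200, 2850]);
translate([0, 200, 0]) cube([200, 3600, 2850]);
translate([3300, 200, 0]) cube([200, 3600, 2850]);
translate([1500, 200, 0]) cube([200, 1500, 2850]);
translate([1500, 2700, 0]) cube([200, 1100, 2850]);


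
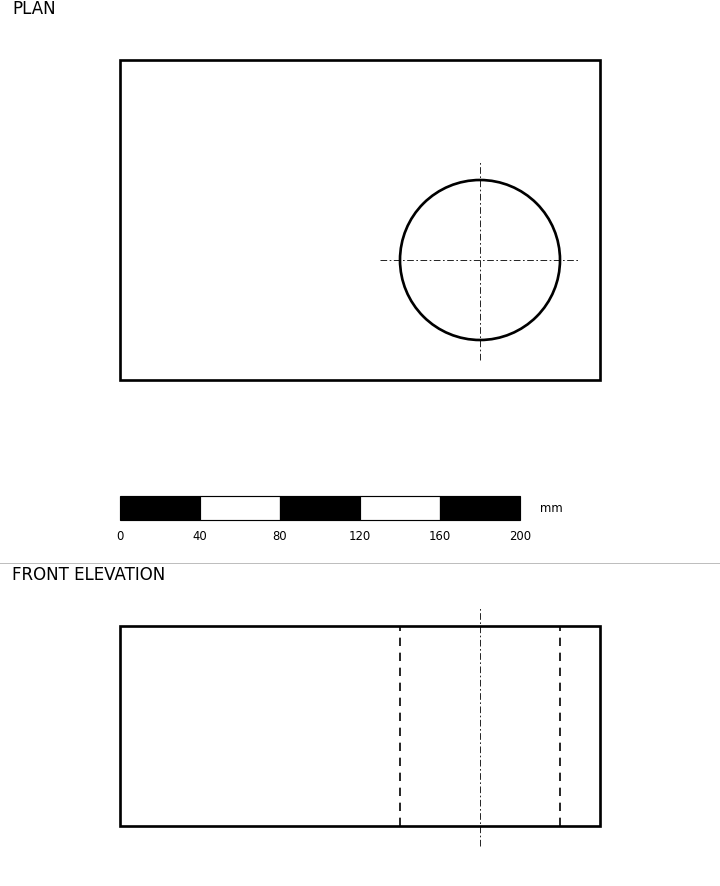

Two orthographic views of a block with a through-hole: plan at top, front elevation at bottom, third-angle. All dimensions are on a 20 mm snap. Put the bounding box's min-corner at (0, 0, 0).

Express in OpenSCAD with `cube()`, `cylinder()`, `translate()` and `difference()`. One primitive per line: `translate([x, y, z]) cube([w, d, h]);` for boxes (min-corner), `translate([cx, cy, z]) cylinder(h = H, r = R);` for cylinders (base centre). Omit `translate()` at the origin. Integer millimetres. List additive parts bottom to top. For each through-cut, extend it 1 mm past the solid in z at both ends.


difference() {
  cube([240, 160, 100]);
  translate([180, 60, -1]) cylinder(h = 102, r = 40);
}
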